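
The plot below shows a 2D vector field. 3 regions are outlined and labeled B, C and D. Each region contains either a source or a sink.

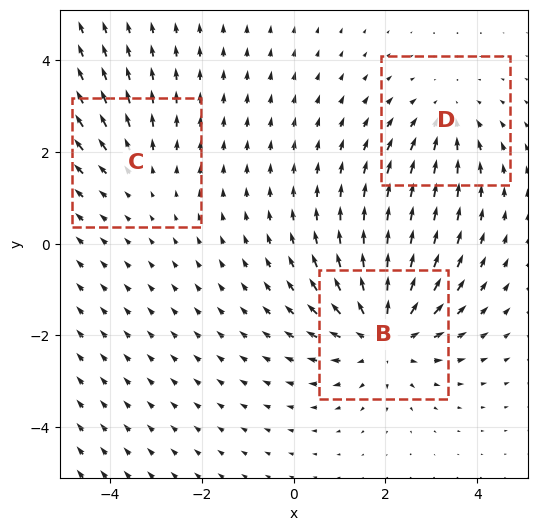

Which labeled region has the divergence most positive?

B

Divergence at each region's feature centre — B: about +4, C: about +2, D: about -3. Region B is most positive.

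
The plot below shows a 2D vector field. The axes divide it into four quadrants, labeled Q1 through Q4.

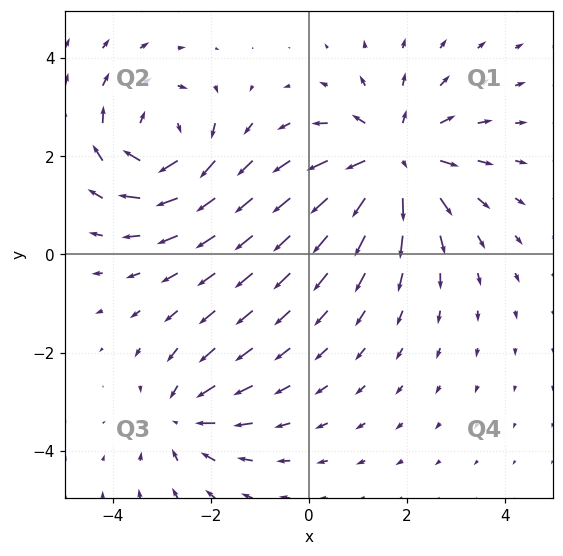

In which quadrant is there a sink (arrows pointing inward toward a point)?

The sink sits at approximately (-2.6, -3.3), which lies in quadrant Q3. The divergence there is about -3, negative as expected for a sink.

Q3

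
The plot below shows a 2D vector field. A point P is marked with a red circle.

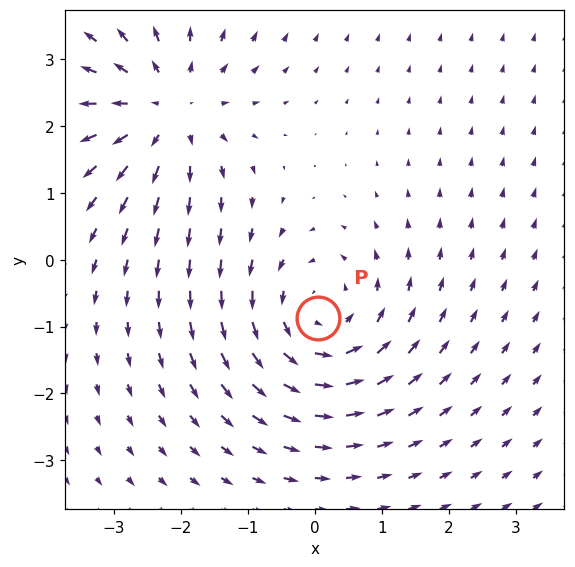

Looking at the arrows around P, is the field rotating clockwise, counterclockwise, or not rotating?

counterclockwise

Near P at (0.0, -0.9) the arrows circulate counterclockwise. The curl (z-component) there is about +4; positive curl means counterclockwise rotation.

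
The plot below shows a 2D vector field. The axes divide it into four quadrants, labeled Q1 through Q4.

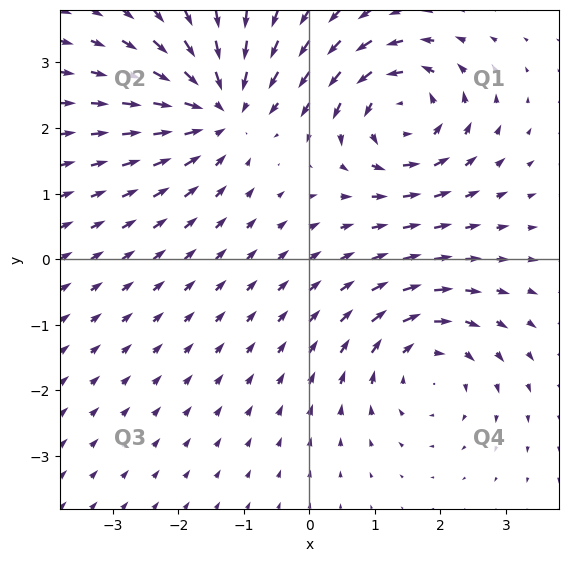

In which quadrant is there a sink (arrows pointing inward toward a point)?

The sink sits at approximately (-1.4, 2.3), which lies in quadrant Q2. The divergence there is about -4, negative as expected for a sink.

Q2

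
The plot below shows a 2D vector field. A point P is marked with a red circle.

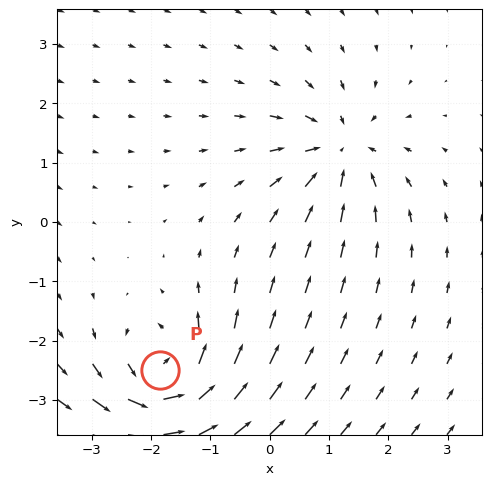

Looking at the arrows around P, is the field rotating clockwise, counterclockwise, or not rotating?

counterclockwise

Near P at (-1.9, -2.5) the arrows circulate counterclockwise. The curl (z-component) there is about +7; positive curl means counterclockwise rotation.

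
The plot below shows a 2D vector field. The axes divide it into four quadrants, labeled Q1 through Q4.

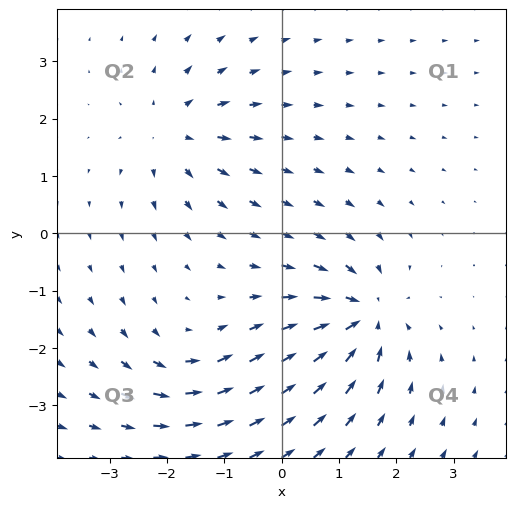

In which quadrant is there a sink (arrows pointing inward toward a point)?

Q4

The sink sits at approximately (1.4, -1.5), which lies in quadrant Q4. The divergence there is about -6, negative as expected for a sink.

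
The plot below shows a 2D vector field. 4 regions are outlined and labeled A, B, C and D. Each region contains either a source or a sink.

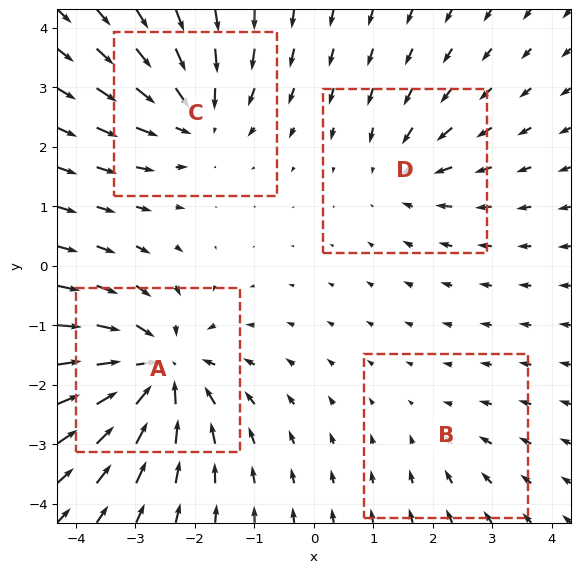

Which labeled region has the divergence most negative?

Divergence at each region's feature centre — A: about -7, B: about -2, C: about -5, D: about -3. Region A is most negative.

A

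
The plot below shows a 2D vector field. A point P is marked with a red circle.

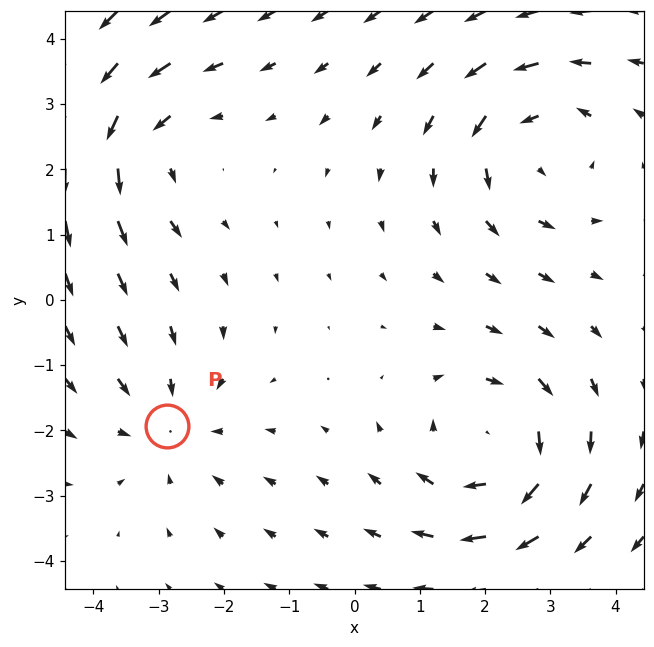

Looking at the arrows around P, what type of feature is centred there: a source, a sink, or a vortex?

At P (-2.9, -1.9) the arrows converge inward. Divergence about -2, curl ≈0 — negative divergence with near-zero curl is a sink.

sink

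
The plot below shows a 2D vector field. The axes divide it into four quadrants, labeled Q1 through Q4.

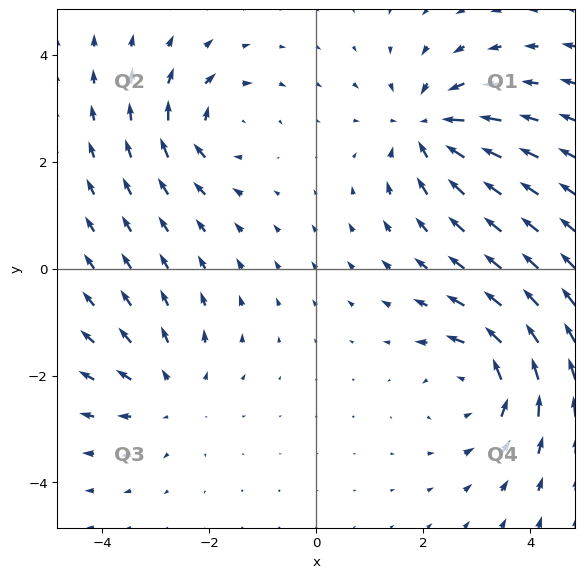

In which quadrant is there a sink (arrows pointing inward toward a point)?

Q1

The sink sits at approximately (2.1, 2.6), which lies in quadrant Q1. The divergence there is about -5, negative as expected for a sink.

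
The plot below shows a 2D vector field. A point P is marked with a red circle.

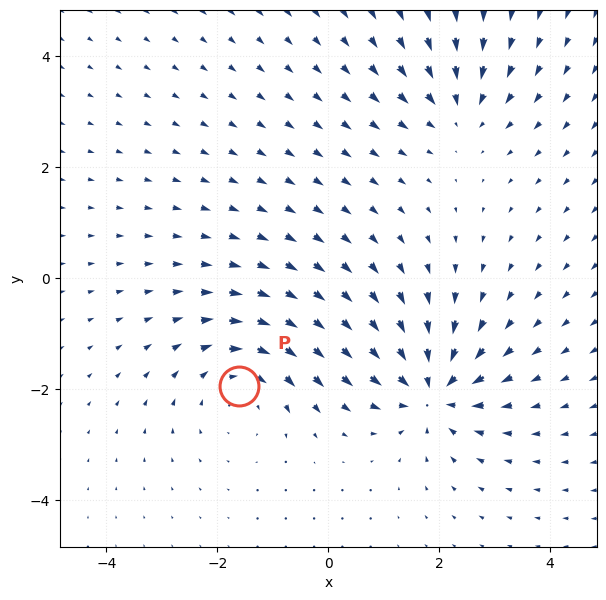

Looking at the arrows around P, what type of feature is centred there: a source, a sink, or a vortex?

At P (-1.6, -1.9) the arrows circulate clockwise. Divergence ≈0, curl about -4 — near-zero divergence with nonzero curl is a vortex.

vortex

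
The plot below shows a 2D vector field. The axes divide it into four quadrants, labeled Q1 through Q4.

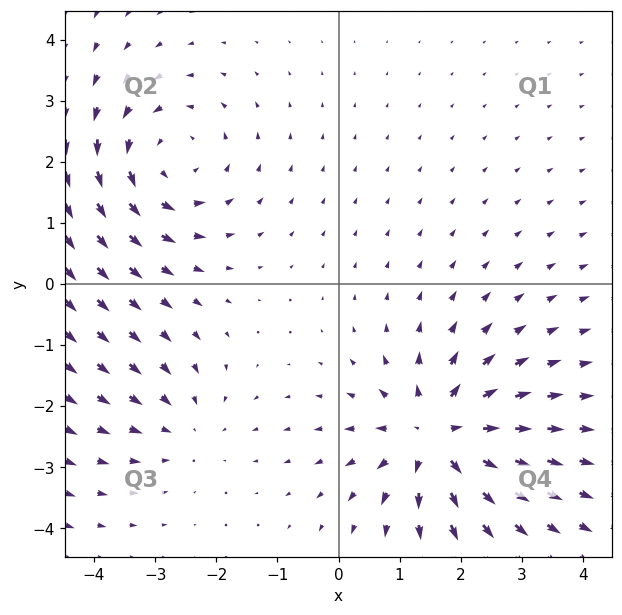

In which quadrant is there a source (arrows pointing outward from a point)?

Q4

The source sits at approximately (1.6, -2.5), which lies in quadrant Q4. The divergence there is about +6, positive as expected for a source.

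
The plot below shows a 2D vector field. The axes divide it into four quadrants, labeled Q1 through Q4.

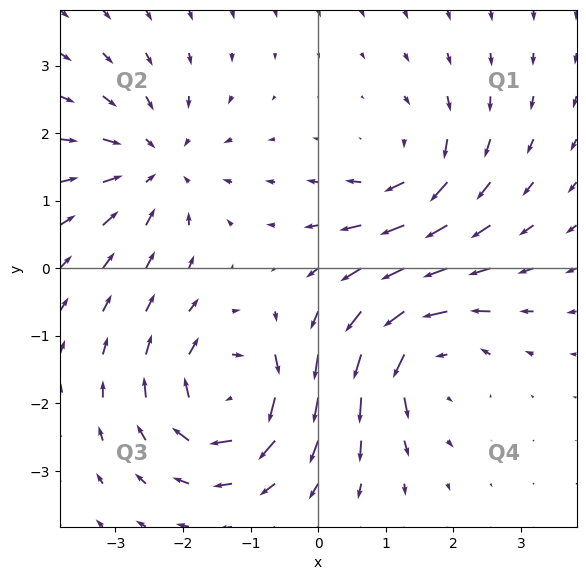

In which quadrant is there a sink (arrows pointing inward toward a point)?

The sink sits at approximately (-2.4, 1.5), which lies in quadrant Q2. The divergence there is about -4, negative as expected for a sink.

Q2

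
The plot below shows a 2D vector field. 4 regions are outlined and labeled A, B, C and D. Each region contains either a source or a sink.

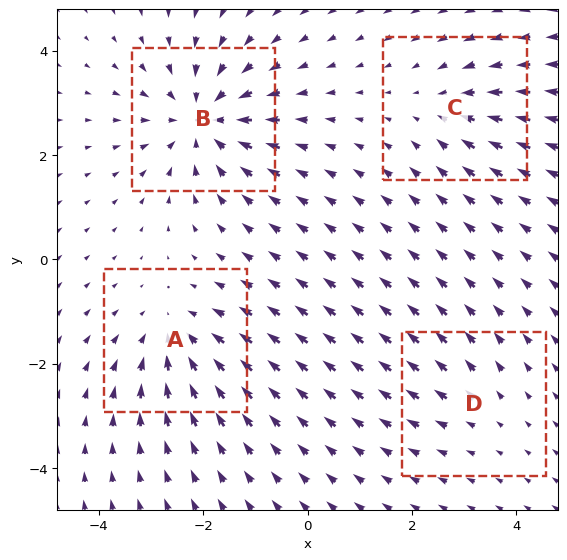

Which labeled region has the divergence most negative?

B

Divergence at each region's feature centre — A: about -4, B: about -6, C: about -3, D: about +2. Region B is most negative.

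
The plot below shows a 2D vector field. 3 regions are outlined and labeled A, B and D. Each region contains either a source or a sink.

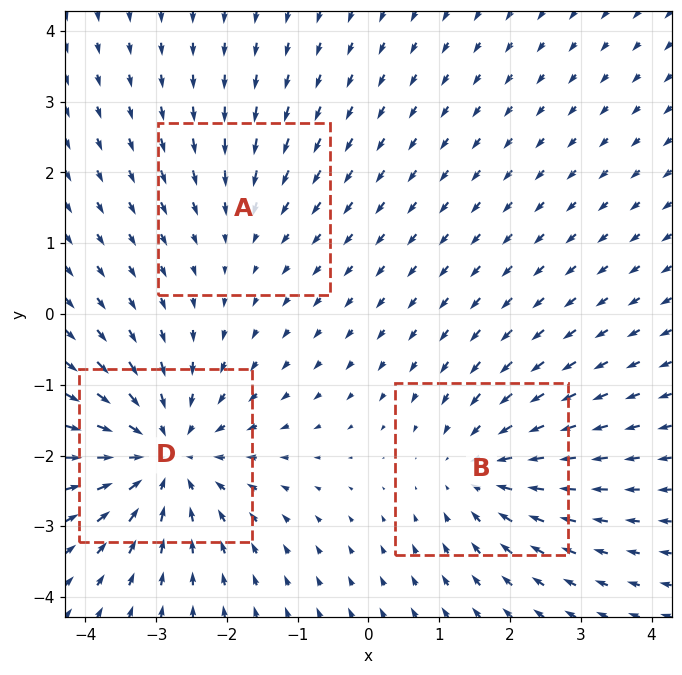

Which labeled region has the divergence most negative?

Divergence at each region's feature centre — A: about -2, B: about -3, D: about -5. Region D is most negative.

D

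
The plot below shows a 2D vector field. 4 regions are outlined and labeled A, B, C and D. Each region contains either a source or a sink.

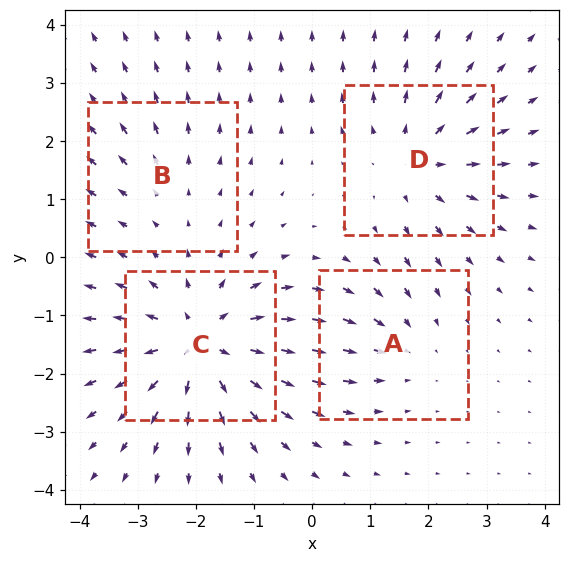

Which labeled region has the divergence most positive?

Divergence at each region's feature centre — A: about -3, B: about +2, C: about +7, D: about +4. Region C is most positive.

C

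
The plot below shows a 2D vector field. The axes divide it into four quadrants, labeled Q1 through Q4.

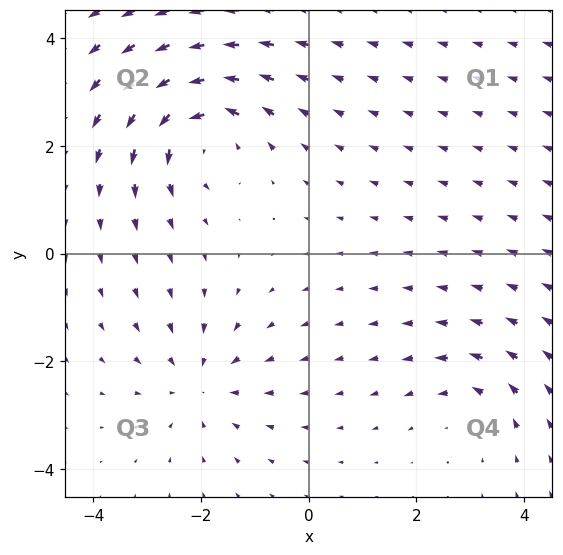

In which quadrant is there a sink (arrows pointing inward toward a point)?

Q3

The sink sits at approximately (-2.0, -2.4), which lies in quadrant Q3. The divergence there is about -3, negative as expected for a sink.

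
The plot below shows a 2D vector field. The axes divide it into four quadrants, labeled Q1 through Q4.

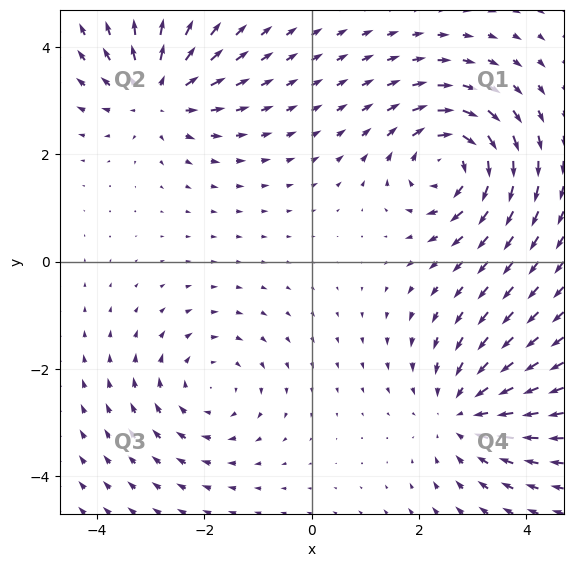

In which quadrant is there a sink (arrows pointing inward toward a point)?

Q4

The sink sits at approximately (2.8, -2.8), which lies in quadrant Q4. The divergence there is about -3, negative as expected for a sink.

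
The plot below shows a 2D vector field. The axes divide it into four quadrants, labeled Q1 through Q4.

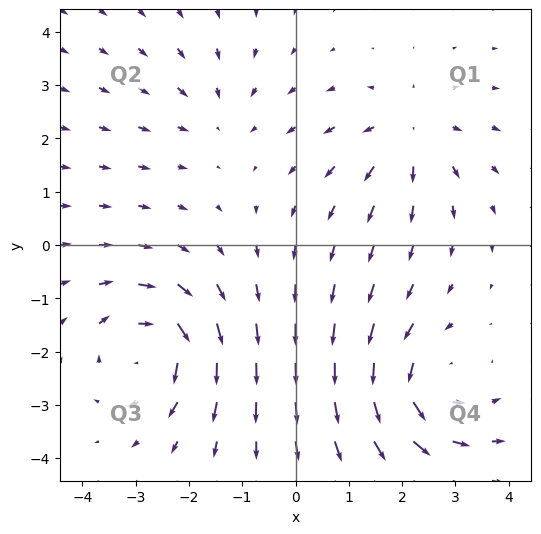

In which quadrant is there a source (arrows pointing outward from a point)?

Q1

The source sits at approximately (2.1, 2.1), which lies in quadrant Q1. The divergence there is about +4, positive as expected for a source.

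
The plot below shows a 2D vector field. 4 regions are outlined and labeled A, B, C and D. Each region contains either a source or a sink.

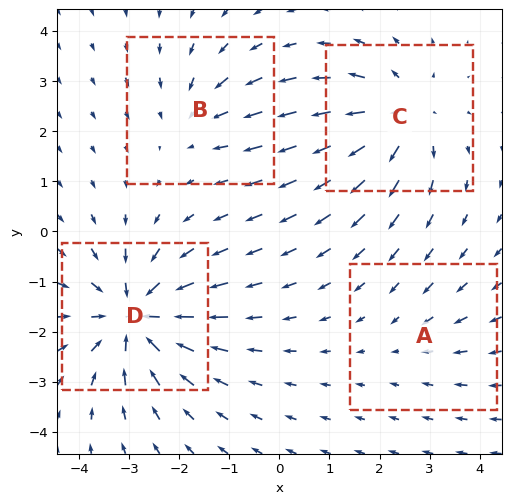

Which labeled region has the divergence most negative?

Divergence at each region's feature centre — A: about -2, B: about -3, C: about +5, D: about -6. Region D is most negative.

D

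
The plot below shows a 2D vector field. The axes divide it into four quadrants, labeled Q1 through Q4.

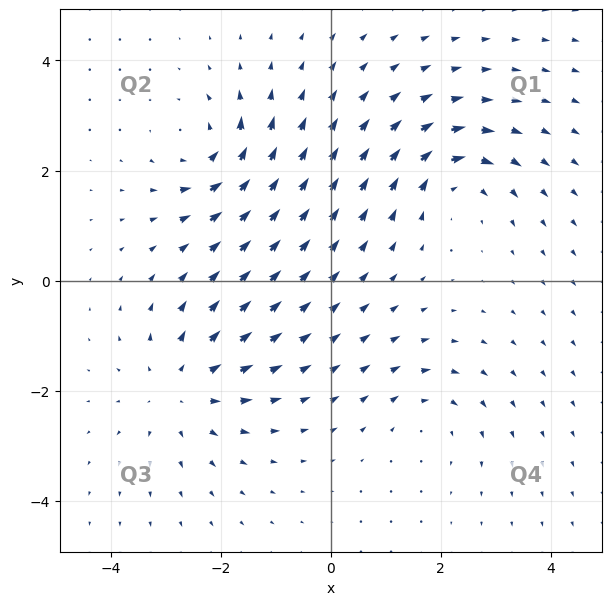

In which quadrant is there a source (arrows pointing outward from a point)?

Q3

The source sits at approximately (-2.7, -2.0), which lies in quadrant Q3. The divergence there is about +4, positive as expected for a source.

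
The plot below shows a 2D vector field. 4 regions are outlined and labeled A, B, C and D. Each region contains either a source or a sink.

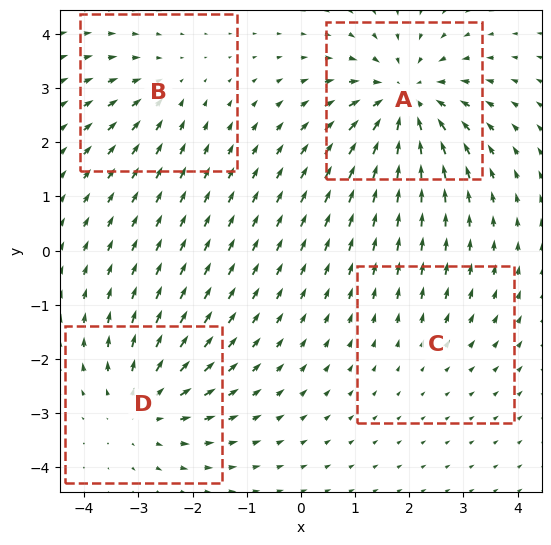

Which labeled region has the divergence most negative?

Divergence at each region's feature centre — A: about -7, B: about -3, C: about +2, D: about +5. Region A is most negative.

A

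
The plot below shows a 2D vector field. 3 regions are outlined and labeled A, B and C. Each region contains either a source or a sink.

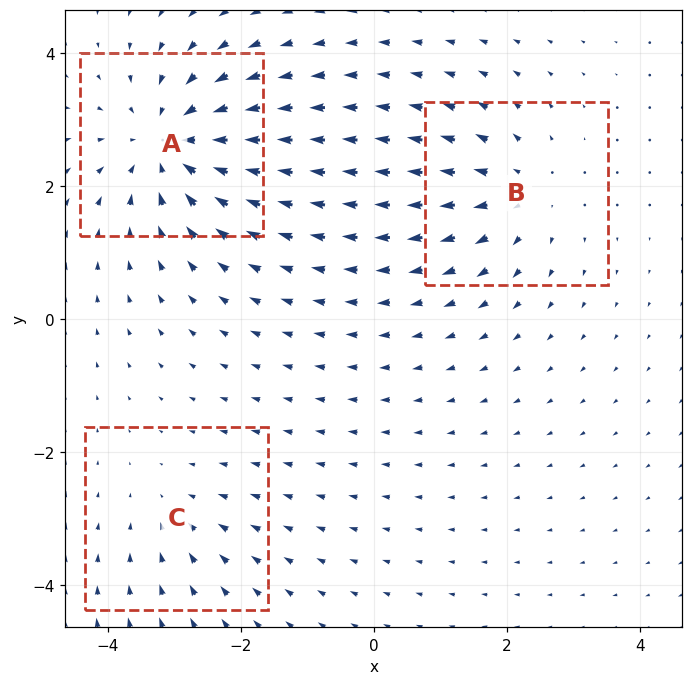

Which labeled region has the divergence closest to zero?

C

Divergence at each region's feature centre — A: about -4, B: about +3, C: about -2. Region C is closest to zero.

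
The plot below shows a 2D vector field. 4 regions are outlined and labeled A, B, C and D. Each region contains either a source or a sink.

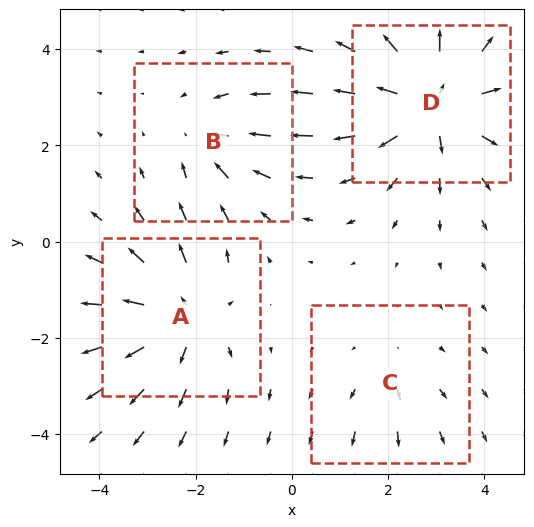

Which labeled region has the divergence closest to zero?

C

Divergence at each region's feature centre — A: about +5, B: about -3, C: about +2, D: about +6. Region C is closest to zero.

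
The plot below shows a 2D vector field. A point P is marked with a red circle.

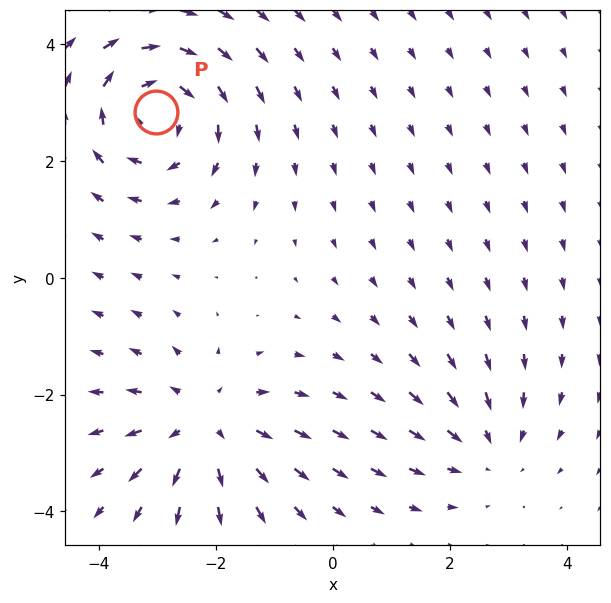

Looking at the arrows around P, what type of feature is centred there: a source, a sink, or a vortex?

vortex

At P (-3.0, 2.8) the arrows circulate clockwise. Divergence ≈0, curl about -4 — near-zero divergence with nonzero curl is a vortex.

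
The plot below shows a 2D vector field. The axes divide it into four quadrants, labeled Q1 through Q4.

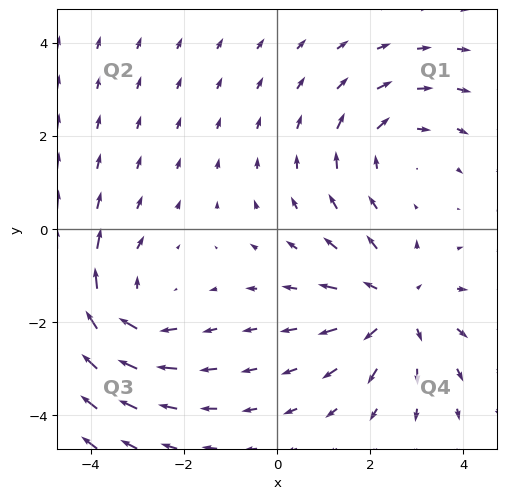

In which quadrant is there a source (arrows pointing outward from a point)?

The source sits at approximately (2.6, -1.7), which lies in quadrant Q4. The divergence there is about +3, positive as expected for a source.

Q4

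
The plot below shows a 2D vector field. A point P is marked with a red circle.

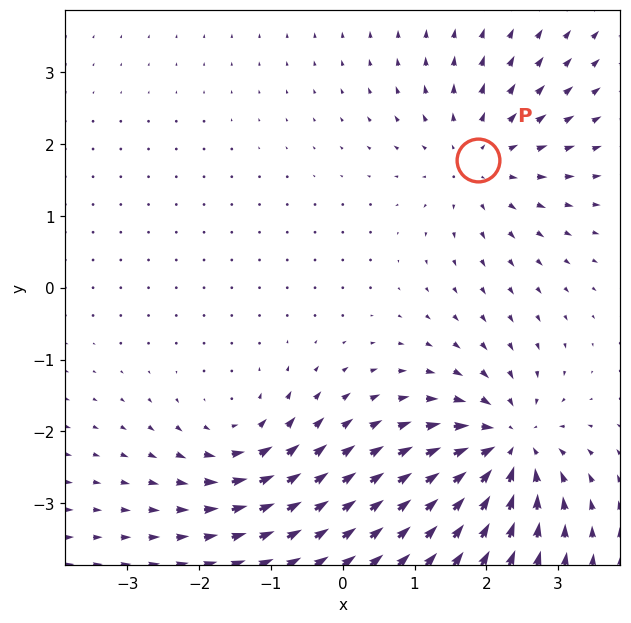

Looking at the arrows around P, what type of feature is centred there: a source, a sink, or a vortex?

At P (1.9, 1.8) the arrows spread outward. Divergence about +3, curl ≈0 — positive divergence with near-zero curl is a source.

source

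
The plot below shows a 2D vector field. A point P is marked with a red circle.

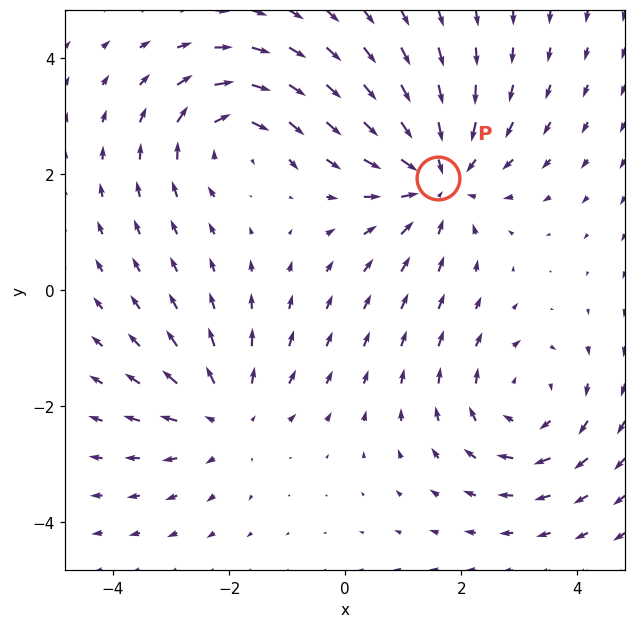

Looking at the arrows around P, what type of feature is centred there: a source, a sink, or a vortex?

At P (1.6, 1.9) the arrows converge inward. Divergence about -4, curl ≈0 — negative divergence with near-zero curl is a sink.

sink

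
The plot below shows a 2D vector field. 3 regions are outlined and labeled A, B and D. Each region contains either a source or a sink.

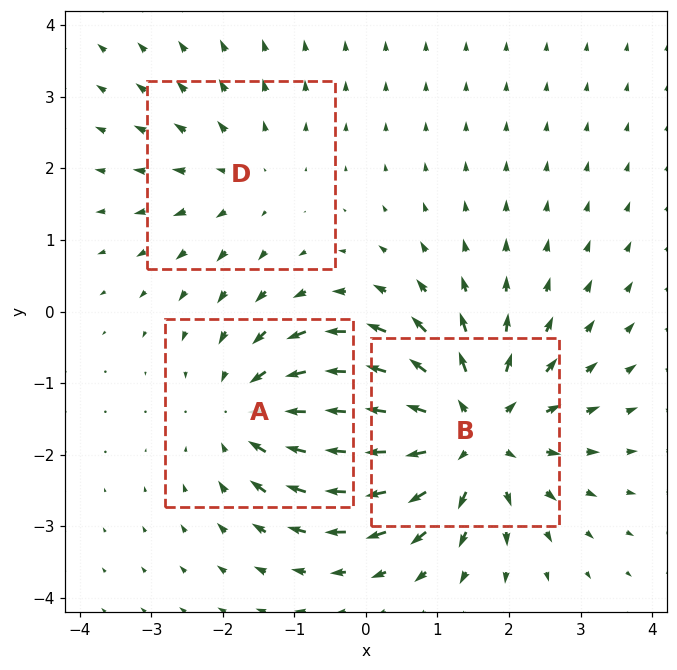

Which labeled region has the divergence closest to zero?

Divergence at each region's feature centre — A: about -3, B: about +4, D: about +2. Region D is closest to zero.

D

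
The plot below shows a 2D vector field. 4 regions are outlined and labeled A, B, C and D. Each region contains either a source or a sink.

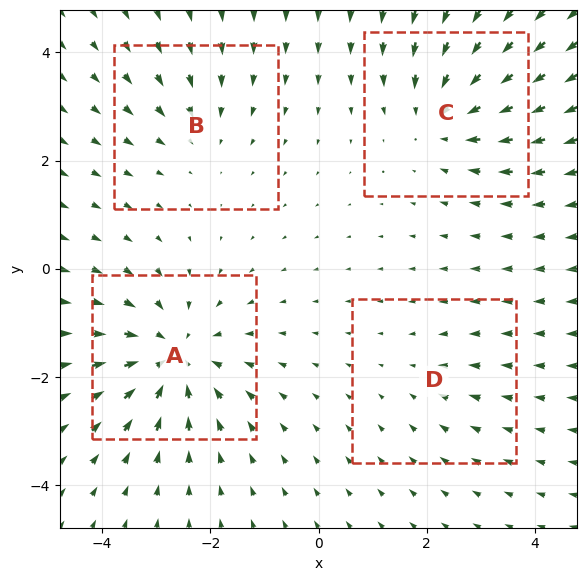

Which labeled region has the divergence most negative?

Divergence at each region's feature centre — A: about -6, B: about -3, C: about -4, D: about -2. Region A is most negative.

A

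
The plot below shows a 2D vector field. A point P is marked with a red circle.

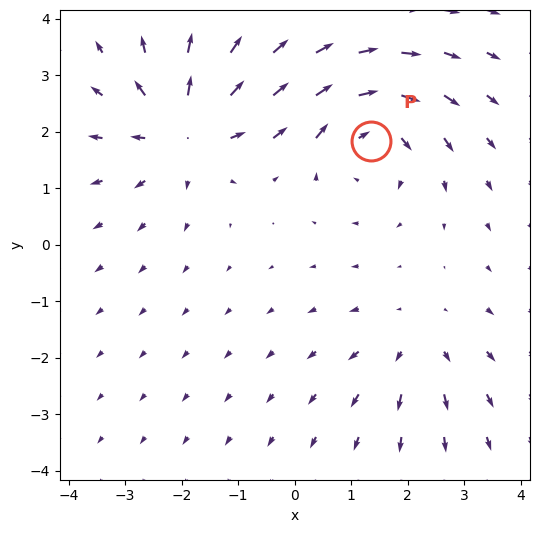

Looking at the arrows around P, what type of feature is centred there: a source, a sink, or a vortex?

At P (1.3, 1.8) the arrows circulate clockwise. Divergence ≈0, curl about -5 — near-zero divergence with nonzero curl is a vortex.

vortex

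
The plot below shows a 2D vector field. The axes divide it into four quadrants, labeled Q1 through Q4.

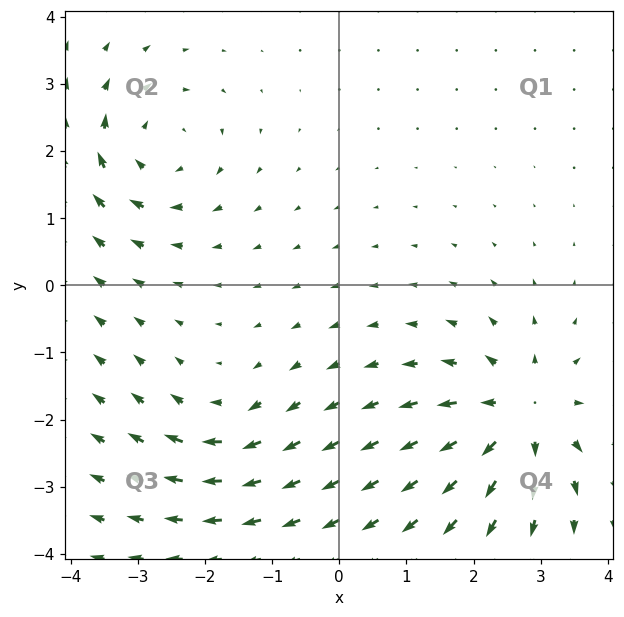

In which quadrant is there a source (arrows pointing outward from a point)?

The source sits at approximately (2.7, -1.9), which lies in quadrant Q4. The divergence there is about +5, positive as expected for a source.

Q4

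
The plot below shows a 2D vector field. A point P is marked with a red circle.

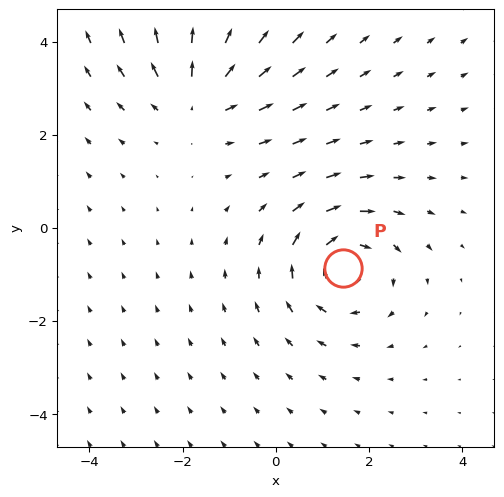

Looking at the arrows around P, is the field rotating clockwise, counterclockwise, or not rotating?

Near P at (1.4, -0.8) the arrows circulate clockwise. The curl (z-component) there is about -5; negative curl means clockwise rotation.

clockwise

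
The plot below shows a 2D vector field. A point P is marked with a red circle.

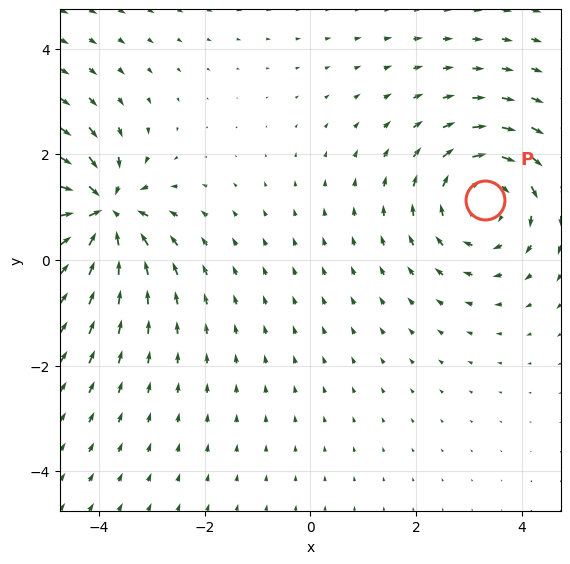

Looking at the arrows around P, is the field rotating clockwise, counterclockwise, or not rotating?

clockwise

Near P at (3.3, 1.1) the arrows circulate clockwise. The curl (z-component) there is about -3; negative curl means clockwise rotation.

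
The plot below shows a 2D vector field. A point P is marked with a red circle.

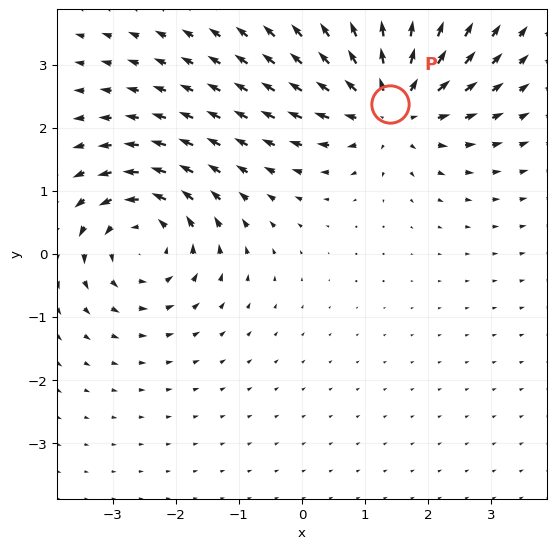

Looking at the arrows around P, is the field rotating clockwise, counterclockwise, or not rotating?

Near P at (1.4, 2.4) the arrows show no circulation. The curl there is ≈0.

not rotating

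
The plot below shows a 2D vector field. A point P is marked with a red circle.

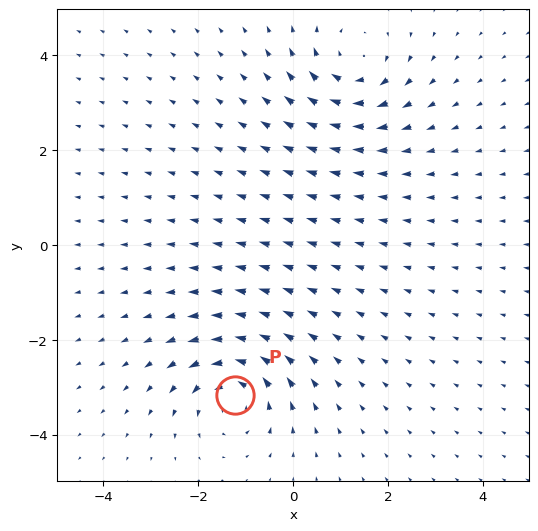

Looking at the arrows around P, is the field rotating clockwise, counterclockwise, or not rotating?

Near P at (-1.2, -3.2) the arrows circulate counterclockwise. The curl (z-component) there is about +4; positive curl means counterclockwise rotation.

counterclockwise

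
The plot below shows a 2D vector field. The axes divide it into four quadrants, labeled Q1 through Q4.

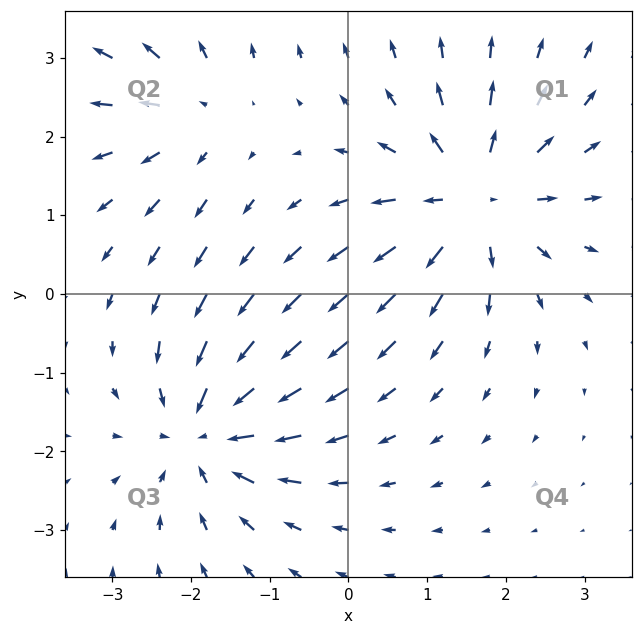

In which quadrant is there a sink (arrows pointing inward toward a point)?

The sink sits at approximately (-1.8, -1.8), which lies in quadrant Q3. The divergence there is about -5, negative as expected for a sink.

Q3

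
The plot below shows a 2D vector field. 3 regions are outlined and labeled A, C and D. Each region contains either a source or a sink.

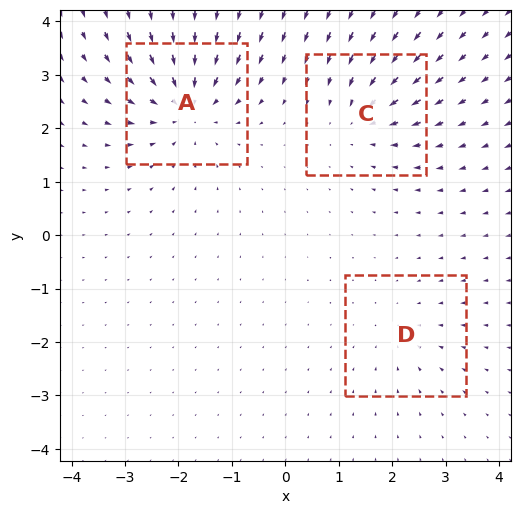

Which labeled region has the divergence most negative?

Divergence at each region's feature centre — A: about -5, C: about -3, D: about -2. Region A is most negative.

A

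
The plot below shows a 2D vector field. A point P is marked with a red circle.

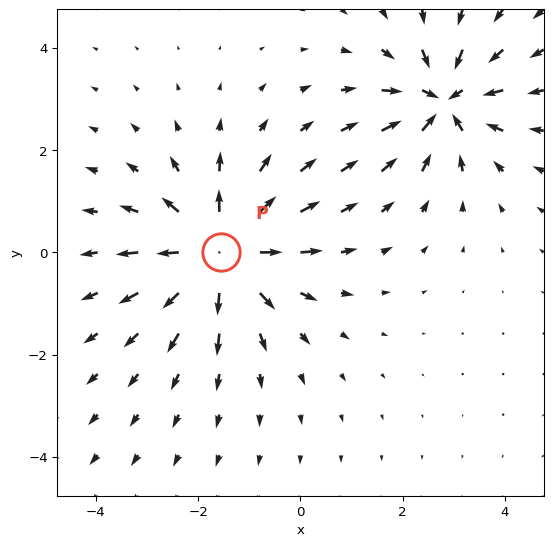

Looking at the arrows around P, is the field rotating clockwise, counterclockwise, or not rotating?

not rotating

Near P at (-1.6, 0.0) the arrows show no circulation. The curl there is ≈0.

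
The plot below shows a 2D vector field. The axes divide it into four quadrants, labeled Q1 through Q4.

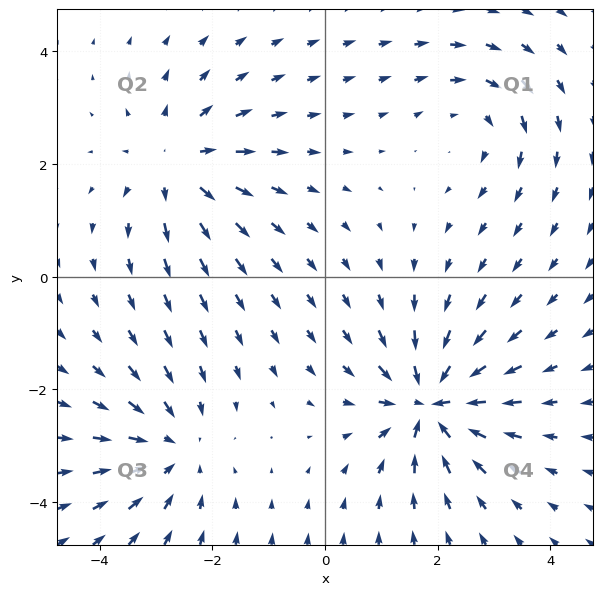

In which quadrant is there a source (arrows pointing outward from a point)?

Q2

The source sits at approximately (-2.6, 2.0), which lies in quadrant Q2. The divergence there is about +4, positive as expected for a source.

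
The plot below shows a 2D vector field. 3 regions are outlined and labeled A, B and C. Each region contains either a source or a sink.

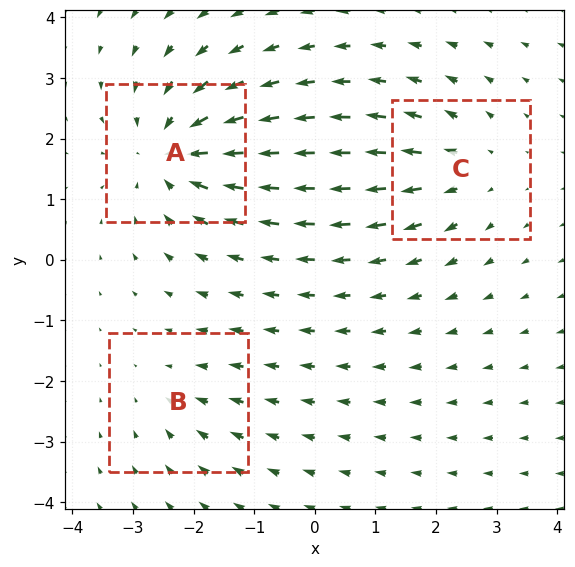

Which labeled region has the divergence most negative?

Divergence at each region's feature centre — A: about -5, B: about -2, C: about +3. Region A is most negative.

A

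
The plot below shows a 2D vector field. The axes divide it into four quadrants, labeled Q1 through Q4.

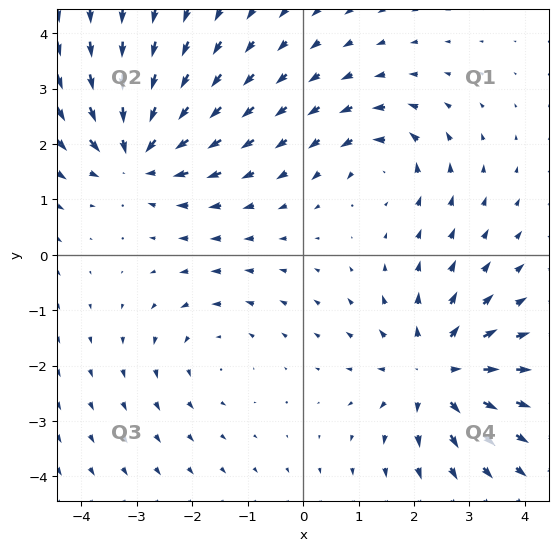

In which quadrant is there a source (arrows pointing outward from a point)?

The source sits at approximately (2.4, -2.1), which lies in quadrant Q4. The divergence there is about +5, positive as expected for a source.

Q4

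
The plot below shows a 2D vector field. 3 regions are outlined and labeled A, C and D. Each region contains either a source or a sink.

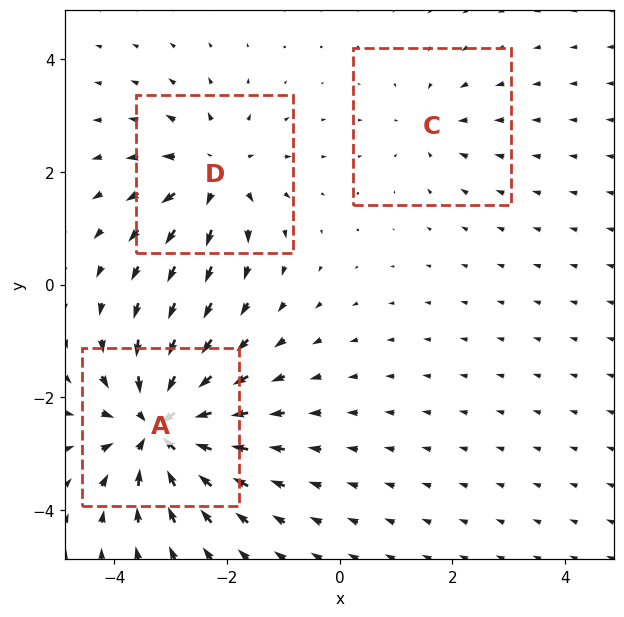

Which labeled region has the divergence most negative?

Divergence at each region's feature centre — A: about -6, C: about -2, D: about +4. Region A is most negative.

A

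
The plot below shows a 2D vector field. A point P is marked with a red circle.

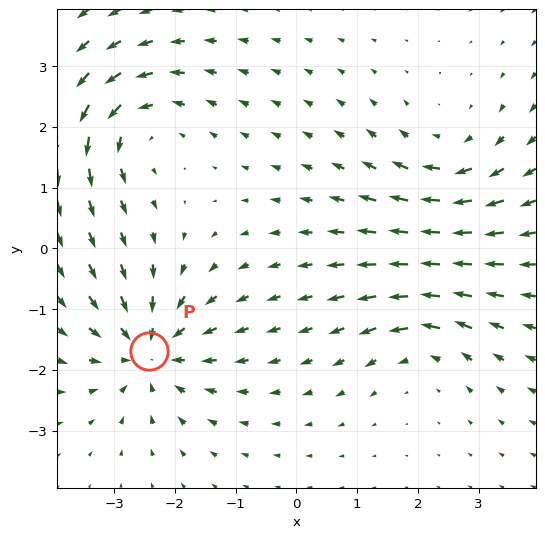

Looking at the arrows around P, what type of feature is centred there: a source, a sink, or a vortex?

At P (-2.4, -1.7) the arrows converge inward. Divergence about -6, curl ≈0 — negative divergence with near-zero curl is a sink.

sink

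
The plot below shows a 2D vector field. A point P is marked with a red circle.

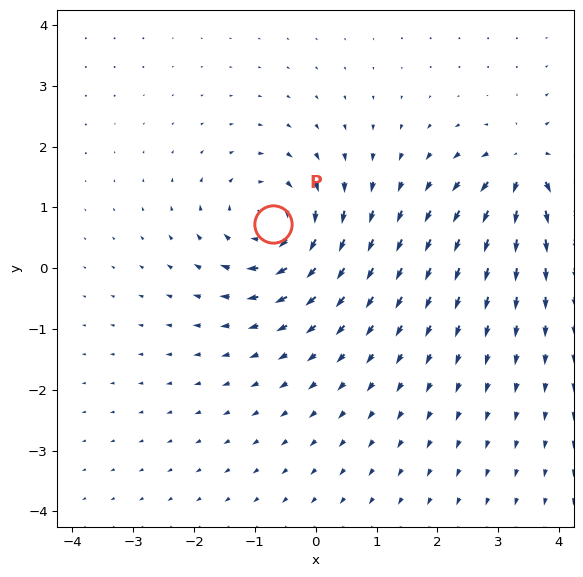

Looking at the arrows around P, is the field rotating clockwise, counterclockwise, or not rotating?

clockwise

Near P at (-0.7, 0.7) the arrows circulate clockwise. The curl (z-component) there is about -4; negative curl means clockwise rotation.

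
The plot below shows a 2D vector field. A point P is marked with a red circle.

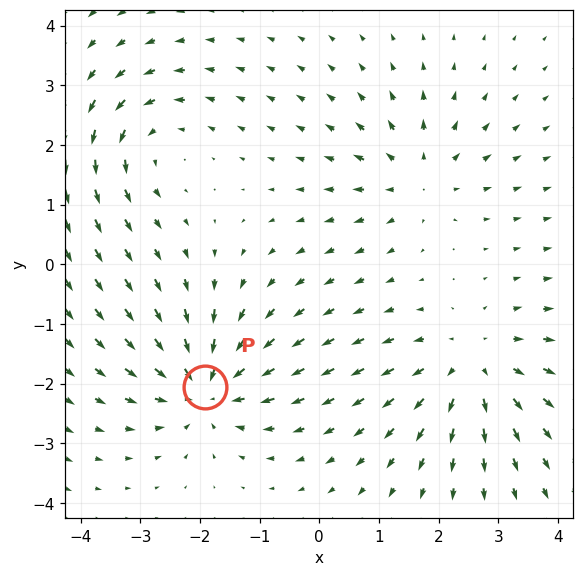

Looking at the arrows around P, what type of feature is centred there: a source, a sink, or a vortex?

sink

At P (-1.9, -2.1) the arrows converge inward. Divergence about -6, curl ≈0 — negative divergence with near-zero curl is a sink.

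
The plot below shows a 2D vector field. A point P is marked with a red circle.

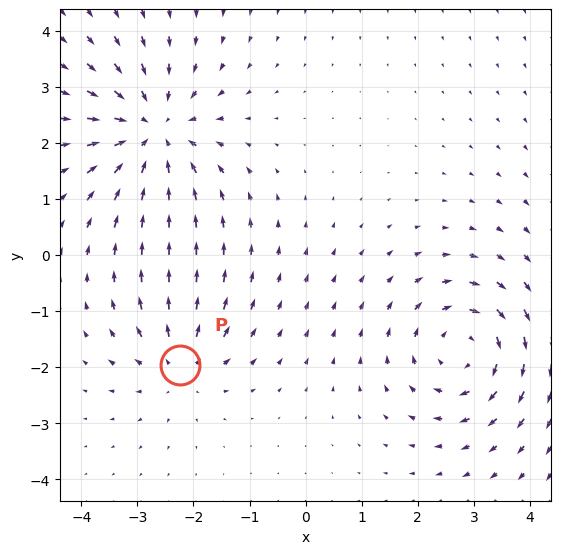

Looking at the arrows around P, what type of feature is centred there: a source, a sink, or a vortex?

At P (-2.2, -2.0) the arrows spread outward. Divergence about +3, curl ≈0 — positive divergence with near-zero curl is a source.

source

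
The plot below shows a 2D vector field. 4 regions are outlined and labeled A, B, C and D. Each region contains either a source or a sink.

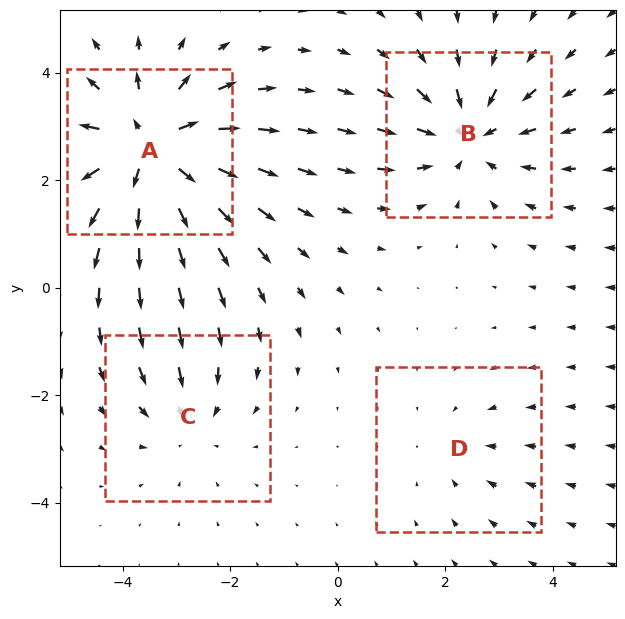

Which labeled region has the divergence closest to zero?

Divergence at each region's feature centre — A: about +6, B: about -4, C: about -3, D: about -2. Region D is closest to zero.

D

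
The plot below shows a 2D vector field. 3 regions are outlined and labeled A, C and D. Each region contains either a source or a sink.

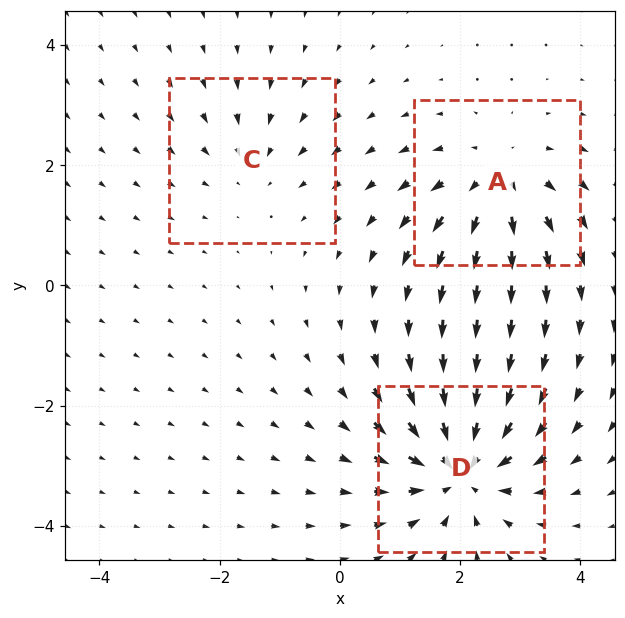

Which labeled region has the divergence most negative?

D

Divergence at each region's feature centre — A: about +4, C: about -2, D: about -5. Region D is most negative.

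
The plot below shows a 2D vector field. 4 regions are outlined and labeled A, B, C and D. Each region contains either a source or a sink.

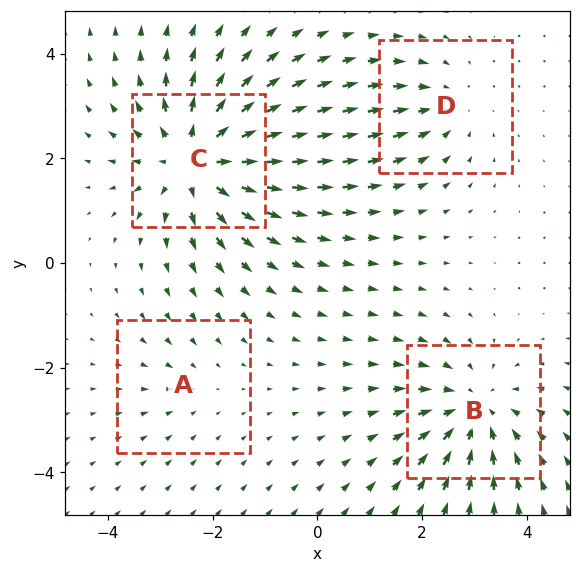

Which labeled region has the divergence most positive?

Divergence at each region's feature centre — A: about -2, B: about -5, C: about +6, D: about -3. Region C is most positive.

C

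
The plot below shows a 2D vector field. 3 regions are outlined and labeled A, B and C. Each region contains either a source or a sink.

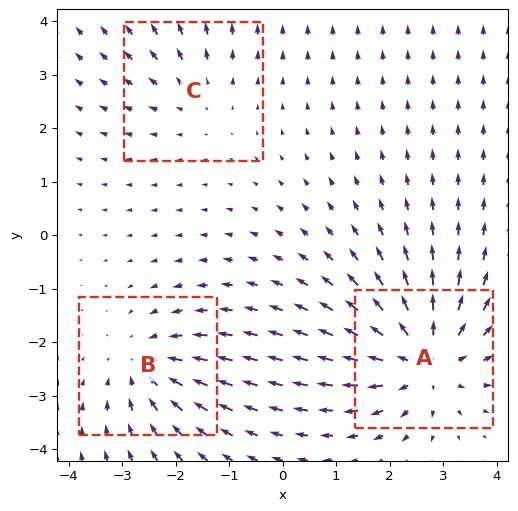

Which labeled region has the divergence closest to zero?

Divergence at each region's feature centre — A: about +4, B: about -3, C: about +2. Region C is closest to zero.

C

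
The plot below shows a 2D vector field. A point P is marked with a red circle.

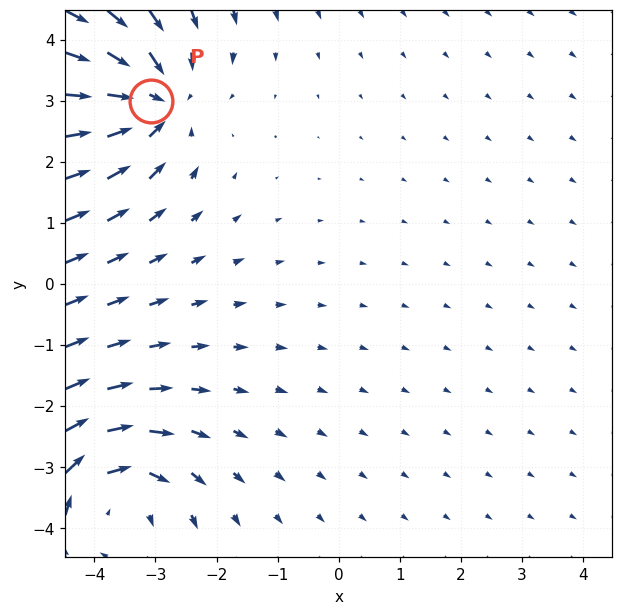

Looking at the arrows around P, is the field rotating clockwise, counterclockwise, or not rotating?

not rotating

Near P at (-3.1, 3.0) the arrows show no circulation. The curl there is ≈0.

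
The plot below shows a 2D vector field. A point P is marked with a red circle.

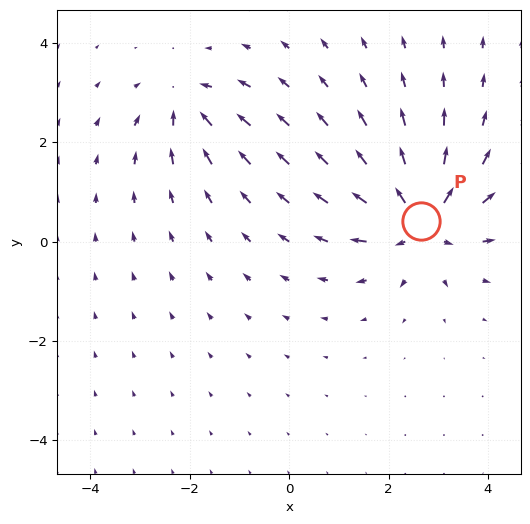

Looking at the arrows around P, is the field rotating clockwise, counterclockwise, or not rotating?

not rotating

Near P at (2.6, 0.4) the arrows show no circulation. The curl there is ≈0.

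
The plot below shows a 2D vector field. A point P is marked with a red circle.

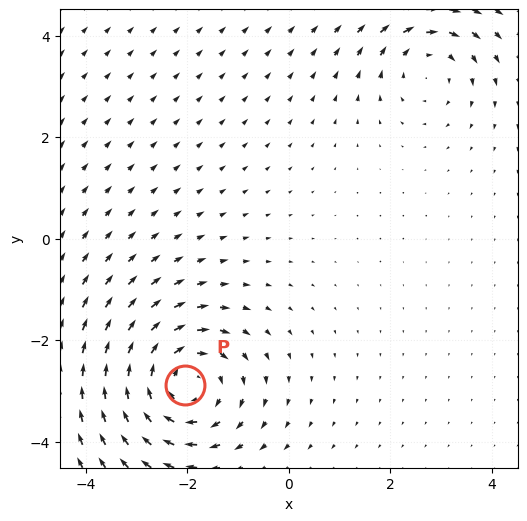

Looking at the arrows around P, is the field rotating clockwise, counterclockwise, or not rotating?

Near P at (-2.0, -2.9) the arrows circulate clockwise. The curl (z-component) there is about -4; negative curl means clockwise rotation.

clockwise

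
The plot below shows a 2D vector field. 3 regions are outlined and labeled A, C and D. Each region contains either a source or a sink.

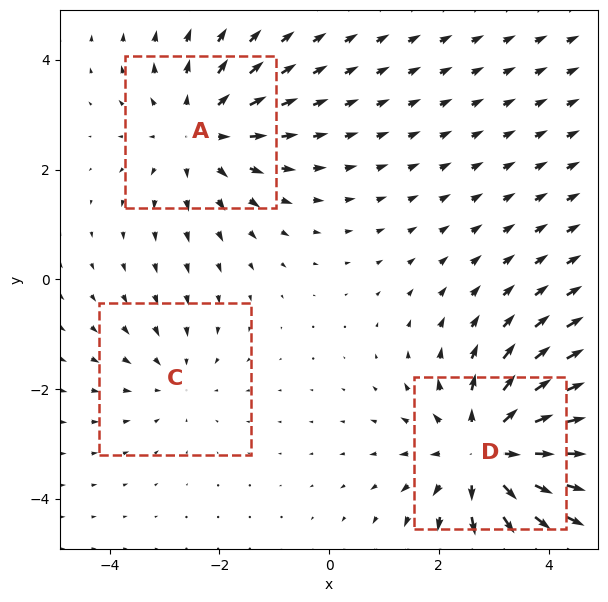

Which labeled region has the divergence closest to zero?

Divergence at each region's feature centre — A: about +3, C: about -2, D: about +4. Region C is closest to zero.

C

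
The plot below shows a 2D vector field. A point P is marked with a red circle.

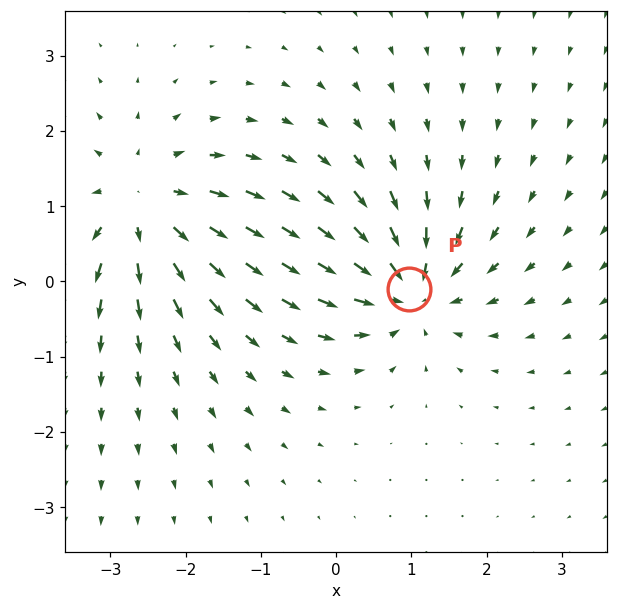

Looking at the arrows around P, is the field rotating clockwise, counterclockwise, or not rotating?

not rotating

Near P at (1.0, -0.1) the arrows show no circulation. The curl there is ≈0.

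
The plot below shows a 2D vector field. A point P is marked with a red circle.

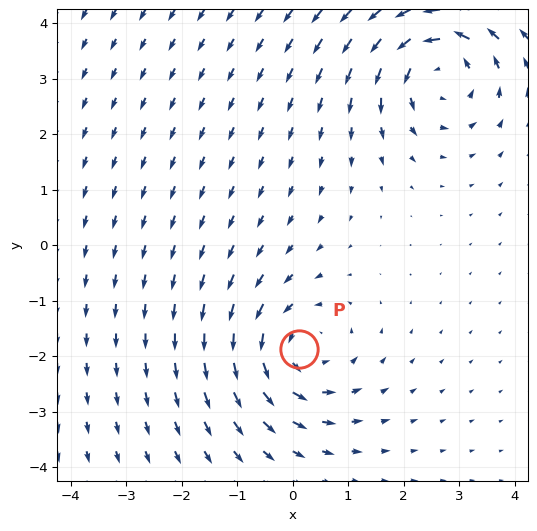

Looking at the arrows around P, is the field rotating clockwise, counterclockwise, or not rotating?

Near P at (0.1, -1.9) the arrows circulate counterclockwise. The curl (z-component) there is about +3; positive curl means counterclockwise rotation.

counterclockwise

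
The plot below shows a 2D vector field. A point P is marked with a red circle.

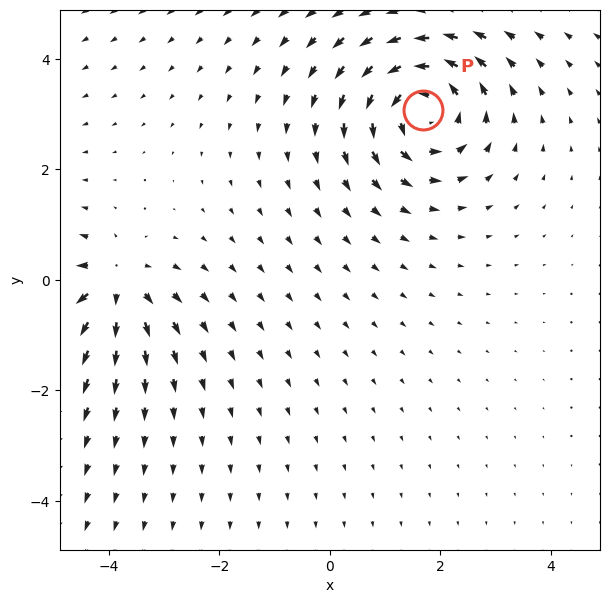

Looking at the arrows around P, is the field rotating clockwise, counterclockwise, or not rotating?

Near P at (1.7, 3.1) the arrows circulate counterclockwise. The curl (z-component) there is about +5; positive curl means counterclockwise rotation.

counterclockwise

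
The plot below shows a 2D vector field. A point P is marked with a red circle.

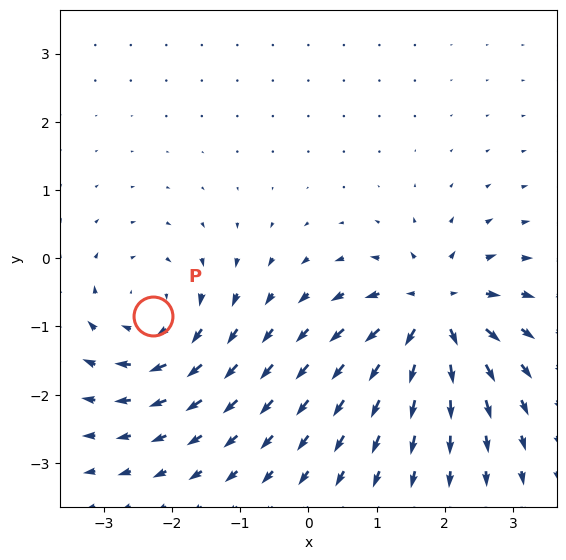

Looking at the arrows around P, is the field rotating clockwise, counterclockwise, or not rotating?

Near P at (-2.3, -0.9) the arrows circulate clockwise. The curl (z-component) there is about -4; negative curl means clockwise rotation.

clockwise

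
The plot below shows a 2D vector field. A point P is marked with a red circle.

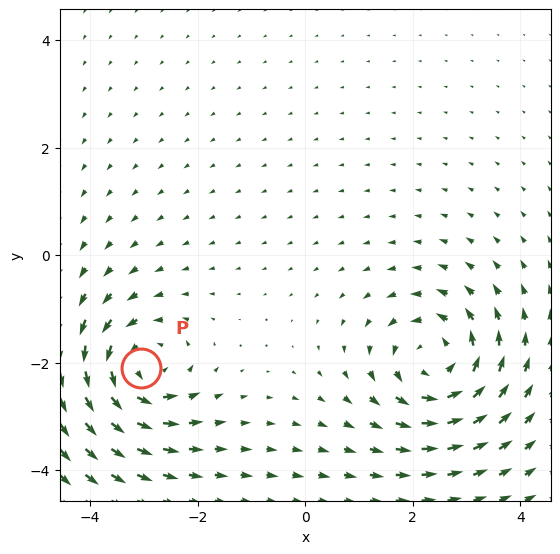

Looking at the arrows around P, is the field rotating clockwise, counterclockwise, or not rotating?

Near P at (-3.1, -2.1) the arrows circulate counterclockwise. The curl (z-component) there is about +5; positive curl means counterclockwise rotation.

counterclockwise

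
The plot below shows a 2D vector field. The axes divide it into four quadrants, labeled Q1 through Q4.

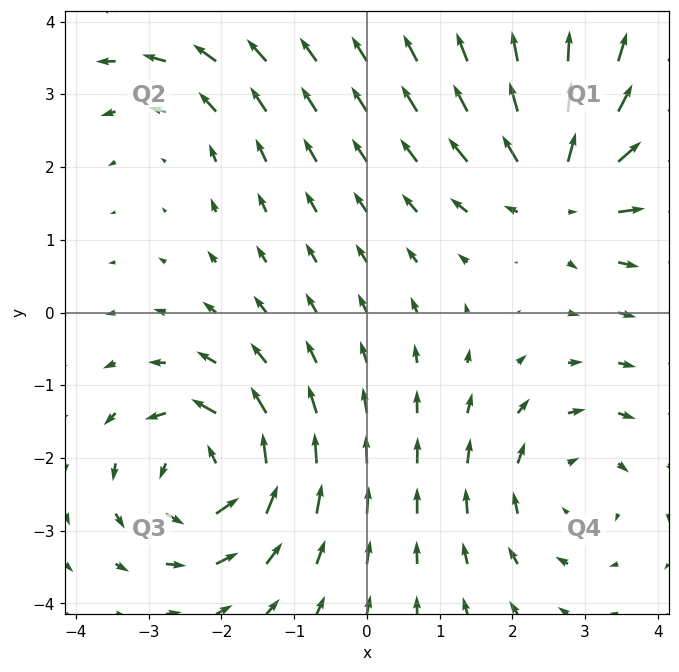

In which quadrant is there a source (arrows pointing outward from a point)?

The source sits at approximately (2.7, 1.7), which lies in quadrant Q1. The divergence there is about +5, positive as expected for a source.

Q1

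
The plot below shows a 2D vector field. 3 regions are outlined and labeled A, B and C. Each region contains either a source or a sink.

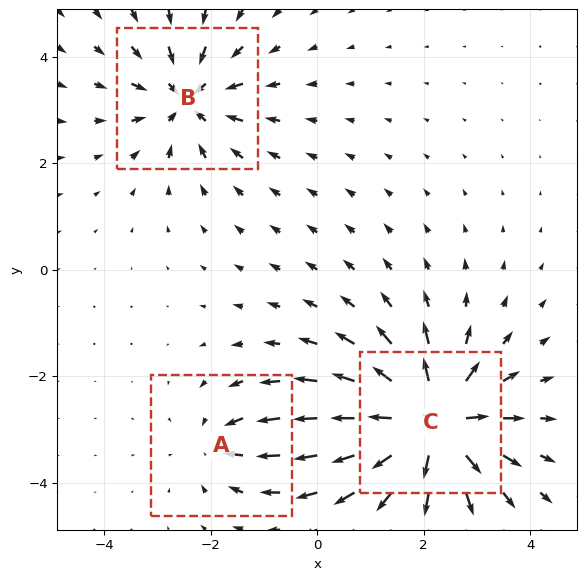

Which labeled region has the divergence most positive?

Divergence at each region's feature centre — A: about -2, B: about -4, C: about +6. Region C is most positive.

C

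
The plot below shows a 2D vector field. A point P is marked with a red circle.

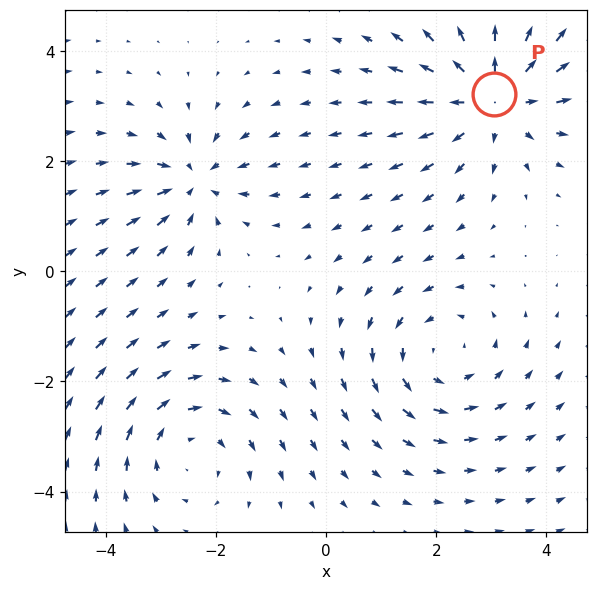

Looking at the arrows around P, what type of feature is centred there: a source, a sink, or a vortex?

At P (3.0, 3.2) the arrows spread outward. Divergence about +4, curl ≈0 — positive divergence with near-zero curl is a source.

source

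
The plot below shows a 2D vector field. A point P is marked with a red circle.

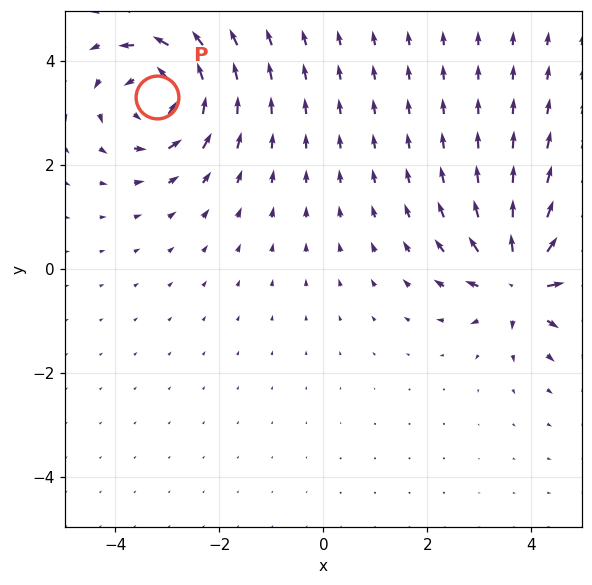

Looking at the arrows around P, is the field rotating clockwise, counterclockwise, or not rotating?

counterclockwise

Near P at (-3.2, 3.3) the arrows circulate counterclockwise. The curl (z-component) there is about +6; positive curl means counterclockwise rotation.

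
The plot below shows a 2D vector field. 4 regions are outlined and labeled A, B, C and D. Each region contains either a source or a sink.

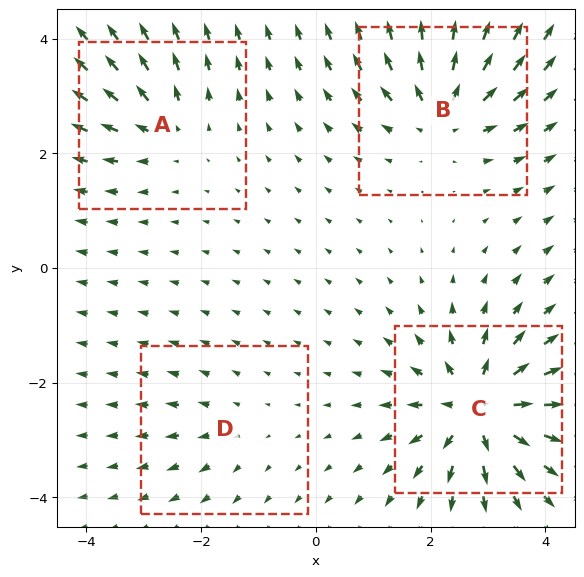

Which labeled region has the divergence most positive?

C

Divergence at each region's feature centre — A: about +4, B: about +6, C: about +8, D: about +2. Region C is most positive.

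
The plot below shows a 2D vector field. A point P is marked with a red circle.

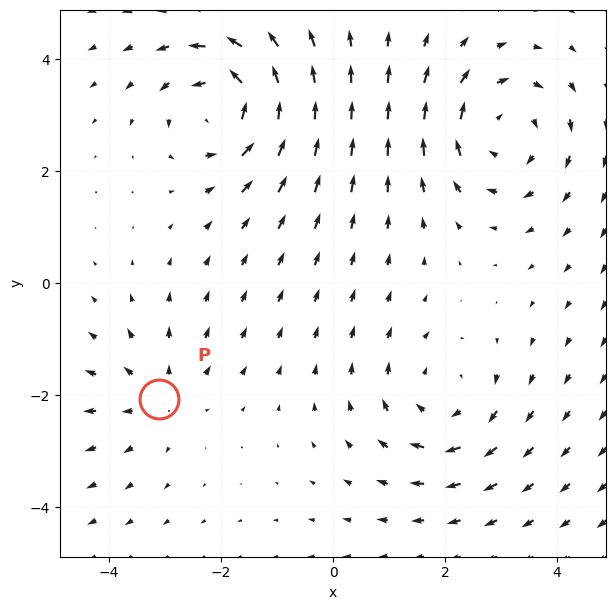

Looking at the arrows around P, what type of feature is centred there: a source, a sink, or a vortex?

At P (-3.1, -2.1) the arrows spread outward. Divergence about +3, curl ≈0 — positive divergence with near-zero curl is a source.

source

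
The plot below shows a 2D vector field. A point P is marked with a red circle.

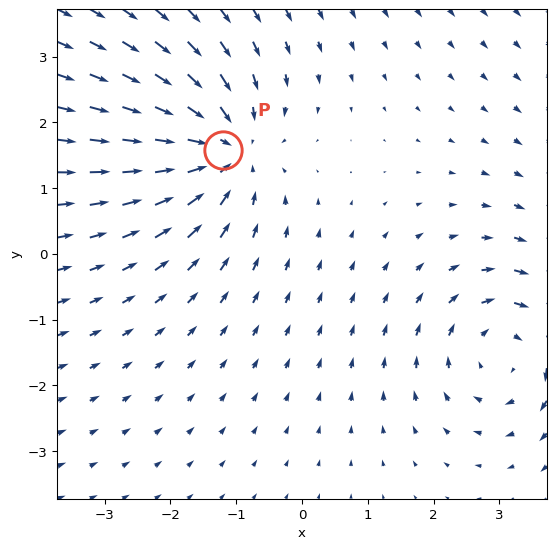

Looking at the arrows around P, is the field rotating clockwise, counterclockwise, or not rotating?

Near P at (-1.2, 1.6) the arrows show no circulation. The curl there is ≈0.

not rotating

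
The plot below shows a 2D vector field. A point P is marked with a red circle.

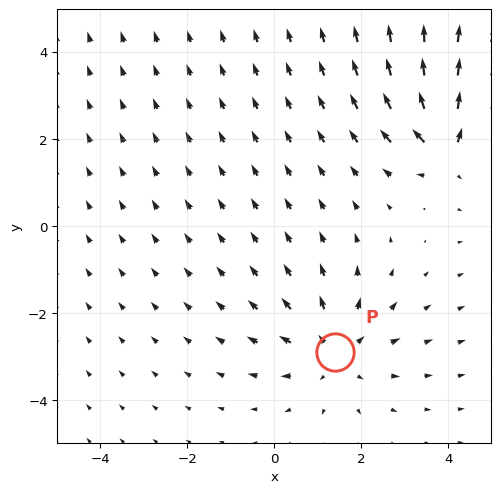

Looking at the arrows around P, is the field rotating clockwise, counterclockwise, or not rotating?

not rotating

Near P at (1.4, -2.9) the arrows show no circulation. The curl there is ≈0.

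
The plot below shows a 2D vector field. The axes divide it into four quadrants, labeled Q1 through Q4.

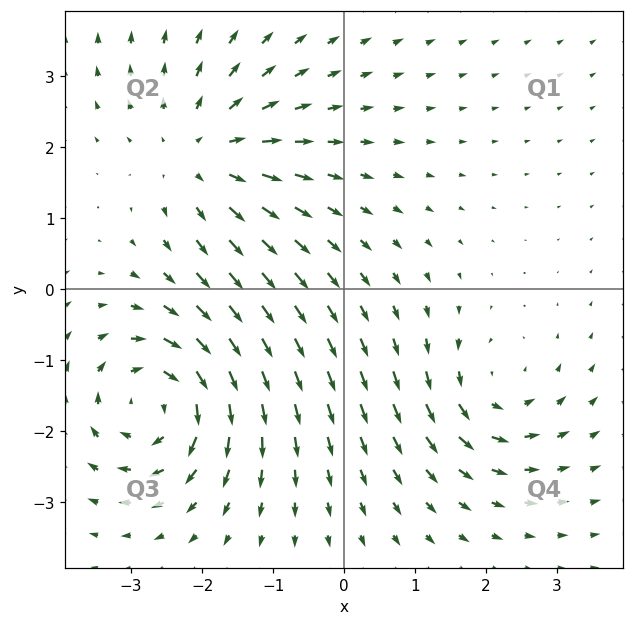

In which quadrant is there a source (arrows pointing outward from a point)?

Q2

The source sits at approximately (-2.0, 1.9), which lies in quadrant Q2. The divergence there is about +4, positive as expected for a source.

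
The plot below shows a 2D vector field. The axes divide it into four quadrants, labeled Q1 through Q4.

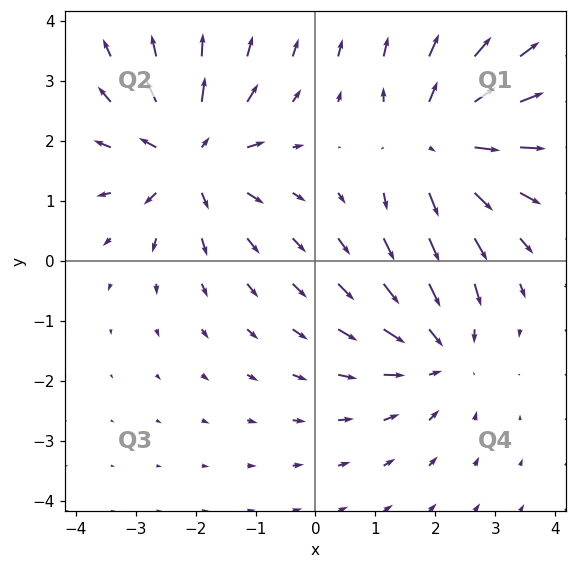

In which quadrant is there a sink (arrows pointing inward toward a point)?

Q4

The sink sits at approximately (2.1, -1.5), which lies in quadrant Q4. The divergence there is about -4, negative as expected for a sink.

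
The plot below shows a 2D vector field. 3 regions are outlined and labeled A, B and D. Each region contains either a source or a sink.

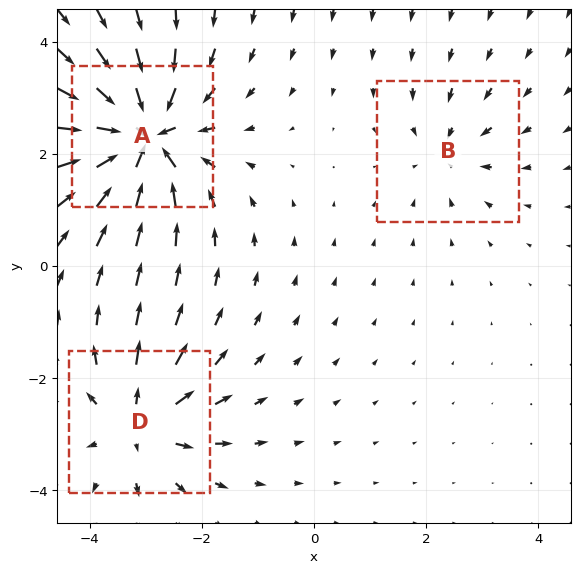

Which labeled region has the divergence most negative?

Divergence at each region's feature centre — A: about -6, B: about -2, D: about +4. Region A is most negative.

A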